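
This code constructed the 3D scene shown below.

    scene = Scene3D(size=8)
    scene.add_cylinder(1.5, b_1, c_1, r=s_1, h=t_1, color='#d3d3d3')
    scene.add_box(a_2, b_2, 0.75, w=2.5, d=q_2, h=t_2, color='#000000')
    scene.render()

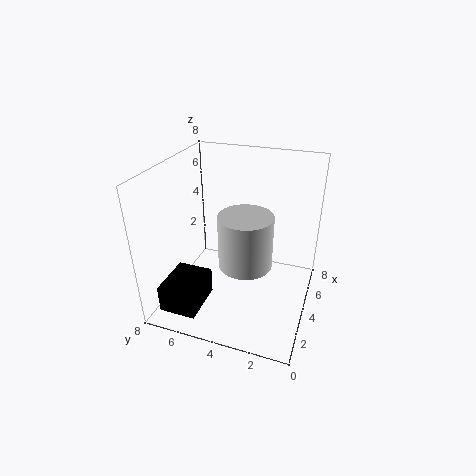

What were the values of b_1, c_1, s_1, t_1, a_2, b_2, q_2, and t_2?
b_1 = 2.75
c_1 = 4.25
s_1 = 1.25
t_1 = 2.5
a_2 = 0.5
b_2 = 5.25
q_2 = 2
t_2 = 1.5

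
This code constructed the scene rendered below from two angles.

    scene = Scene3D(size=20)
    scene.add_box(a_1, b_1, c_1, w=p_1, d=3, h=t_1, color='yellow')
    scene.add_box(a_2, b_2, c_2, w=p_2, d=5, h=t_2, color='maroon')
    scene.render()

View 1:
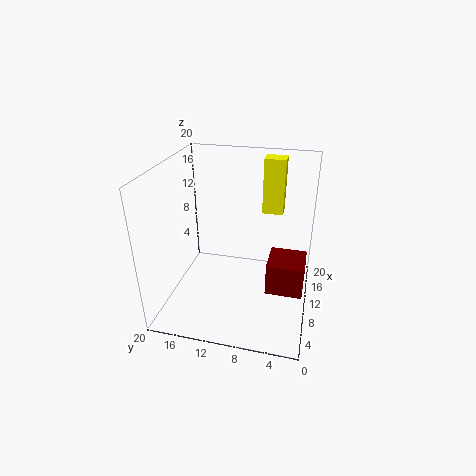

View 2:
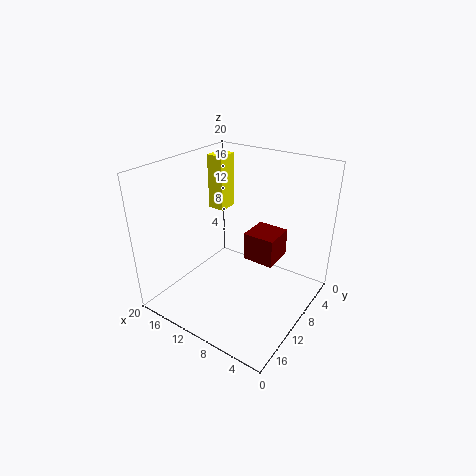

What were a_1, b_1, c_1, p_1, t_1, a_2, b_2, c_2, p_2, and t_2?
a_1 = 14.5; b_1 = 4.5; c_1 = 12; p_1 = 2.5; t_1 = 8; a_2 = 7; b_2 = 0.5; c_2 = 3.5; p_2 = 5; t_2 = 4.5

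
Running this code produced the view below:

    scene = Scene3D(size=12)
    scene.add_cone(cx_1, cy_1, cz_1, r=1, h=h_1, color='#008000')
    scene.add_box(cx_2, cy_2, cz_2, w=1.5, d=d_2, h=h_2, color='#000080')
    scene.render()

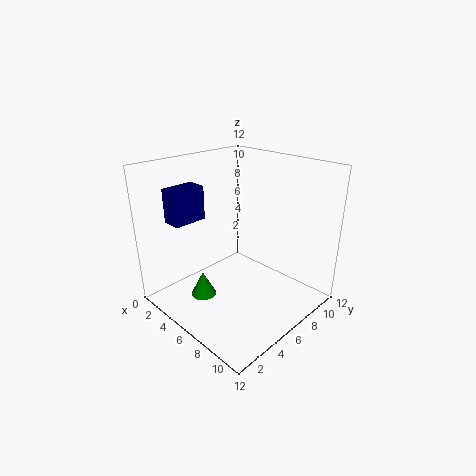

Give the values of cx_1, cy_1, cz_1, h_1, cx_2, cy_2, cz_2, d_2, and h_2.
cx_1 = 5.5
cy_1 = 2.5
cz_1 = 2
h_1 = 2
cx_2 = 4
cy_2 = 0.5
cz_2 = 8.5
d_2 = 2.5
h_2 = 2.5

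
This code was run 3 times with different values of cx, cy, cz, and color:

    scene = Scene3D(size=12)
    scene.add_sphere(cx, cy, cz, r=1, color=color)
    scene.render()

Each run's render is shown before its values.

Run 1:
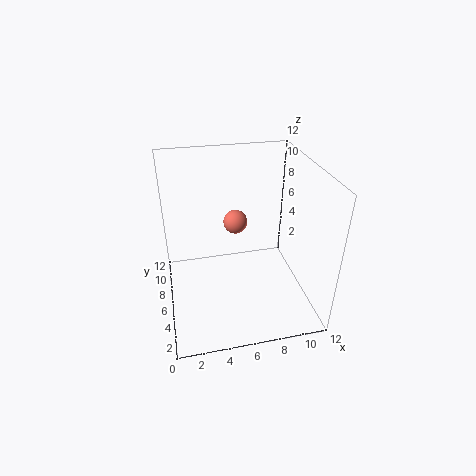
cx = 6; cy = 7; cz = 7; color = 'salmon'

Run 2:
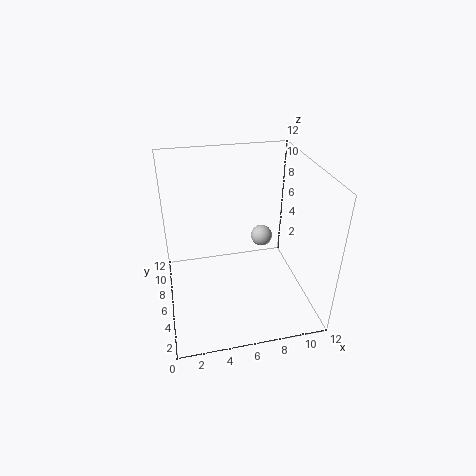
cx = 9; cy = 9; cz = 4; color = 'lightgray'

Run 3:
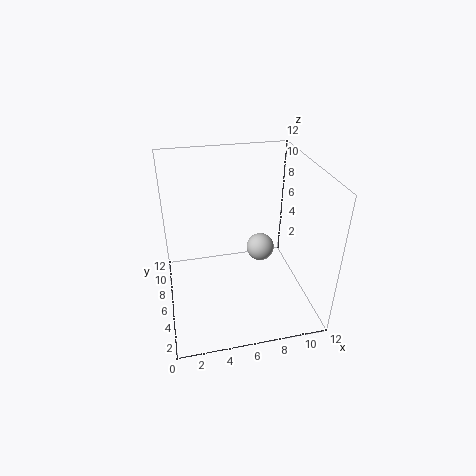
cx = 7; cy = 3; cz = 7; color = 'lightgray'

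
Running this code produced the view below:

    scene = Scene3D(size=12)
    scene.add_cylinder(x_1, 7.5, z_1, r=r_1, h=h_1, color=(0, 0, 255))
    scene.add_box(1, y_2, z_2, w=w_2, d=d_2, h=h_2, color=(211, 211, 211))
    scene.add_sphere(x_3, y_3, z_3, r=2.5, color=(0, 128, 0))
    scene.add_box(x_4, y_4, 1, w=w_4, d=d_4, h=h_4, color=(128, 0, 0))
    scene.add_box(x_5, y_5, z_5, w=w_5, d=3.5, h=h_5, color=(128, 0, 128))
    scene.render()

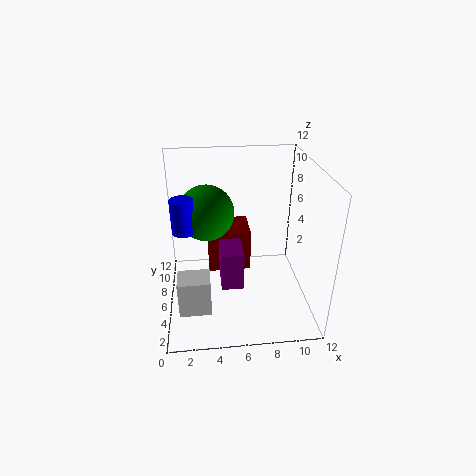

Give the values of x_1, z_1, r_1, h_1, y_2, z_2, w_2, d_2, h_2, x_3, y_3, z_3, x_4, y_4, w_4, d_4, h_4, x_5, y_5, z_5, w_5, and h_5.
x_1 = 1.5
z_1 = 6
r_1 = 1
h_1 = 3
y_2 = 2
z_2 = 1.5
w_2 = 2.5
d_2 = 2
h_2 = 3
x_3 = 3.5
y_3 = 9
z_3 = 7
x_4 = 3.5
y_4 = 8.5
w_4 = 4
d_4 = 3.5
h_4 = 4
x_5 = 4.5
y_5 = 5.5
z_5 = 1
w_5 = 2
h_5 = 3.5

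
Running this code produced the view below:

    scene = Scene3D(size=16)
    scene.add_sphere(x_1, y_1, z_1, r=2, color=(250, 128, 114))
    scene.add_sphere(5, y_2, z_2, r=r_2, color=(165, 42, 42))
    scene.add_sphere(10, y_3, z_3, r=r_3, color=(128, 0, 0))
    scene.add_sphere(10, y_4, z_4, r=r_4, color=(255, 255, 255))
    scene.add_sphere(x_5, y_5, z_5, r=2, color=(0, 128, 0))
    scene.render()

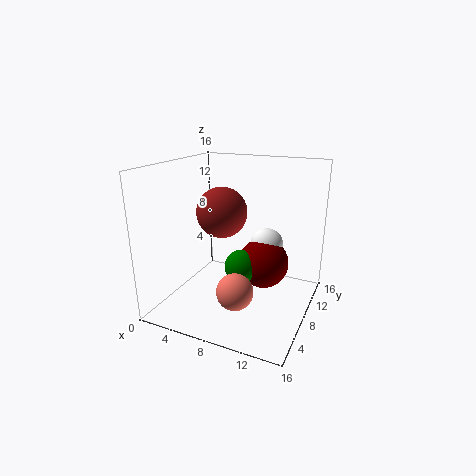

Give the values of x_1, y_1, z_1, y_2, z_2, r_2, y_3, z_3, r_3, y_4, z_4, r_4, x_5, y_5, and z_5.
x_1 = 9; y_1 = 5; z_1 = 3; y_2 = 10; z_2 = 10; r_2 = 3; y_3 = 11; z_3 = 4; r_3 = 3; y_4 = 12; z_4 = 6; r_4 = 2; x_5 = 8; y_5 = 9; z_5 = 4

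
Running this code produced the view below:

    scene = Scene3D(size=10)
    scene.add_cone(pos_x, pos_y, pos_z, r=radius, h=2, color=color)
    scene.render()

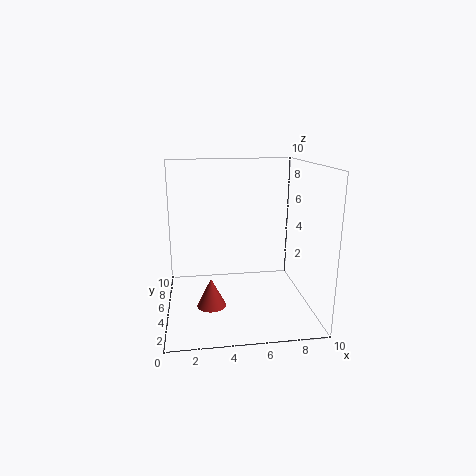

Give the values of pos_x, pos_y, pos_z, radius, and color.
pos_x = 3
pos_y = 4
pos_z = 0.5
radius = 1
color = 'brown'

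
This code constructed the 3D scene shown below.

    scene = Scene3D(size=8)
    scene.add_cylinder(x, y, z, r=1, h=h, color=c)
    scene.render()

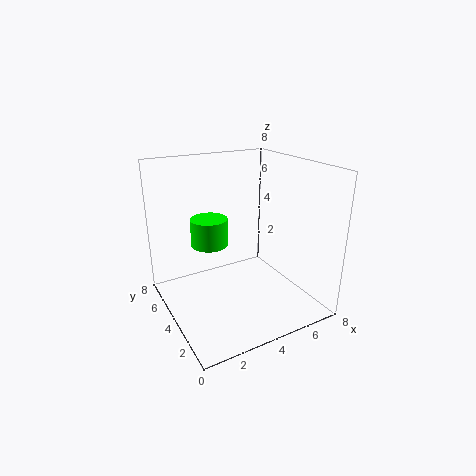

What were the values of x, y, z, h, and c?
x = 2.5; y = 4.5; z = 3.75; h = 1.5; c = 'lime'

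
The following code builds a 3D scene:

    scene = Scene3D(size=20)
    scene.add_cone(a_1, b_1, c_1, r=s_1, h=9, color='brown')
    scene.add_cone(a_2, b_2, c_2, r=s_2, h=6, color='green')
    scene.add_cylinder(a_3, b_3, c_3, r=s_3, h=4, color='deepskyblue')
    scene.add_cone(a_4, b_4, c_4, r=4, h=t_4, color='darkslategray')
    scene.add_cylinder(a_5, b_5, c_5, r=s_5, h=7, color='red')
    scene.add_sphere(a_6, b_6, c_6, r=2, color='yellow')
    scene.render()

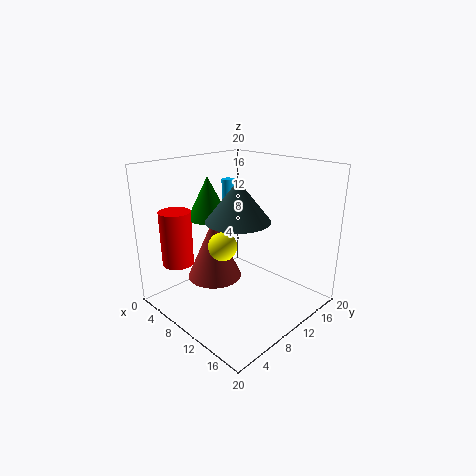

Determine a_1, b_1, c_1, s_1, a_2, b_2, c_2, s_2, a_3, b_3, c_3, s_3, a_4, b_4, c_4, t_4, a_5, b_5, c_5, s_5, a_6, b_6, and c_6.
a_1 = 6; b_1 = 9; c_1 = 3; s_1 = 4; a_2 = 5; b_2 = 9; c_2 = 12; s_2 = 3; a_3 = 5; b_3 = 13; c_3 = 13; s_3 = 1; a_4 = 13; b_4 = 7; c_4 = 14; t_4 = 5; a_5 = 7; b_5 = 2; c_5 = 8; s_5 = 2; a_6 = 9; b_6 = 8; c_6 = 9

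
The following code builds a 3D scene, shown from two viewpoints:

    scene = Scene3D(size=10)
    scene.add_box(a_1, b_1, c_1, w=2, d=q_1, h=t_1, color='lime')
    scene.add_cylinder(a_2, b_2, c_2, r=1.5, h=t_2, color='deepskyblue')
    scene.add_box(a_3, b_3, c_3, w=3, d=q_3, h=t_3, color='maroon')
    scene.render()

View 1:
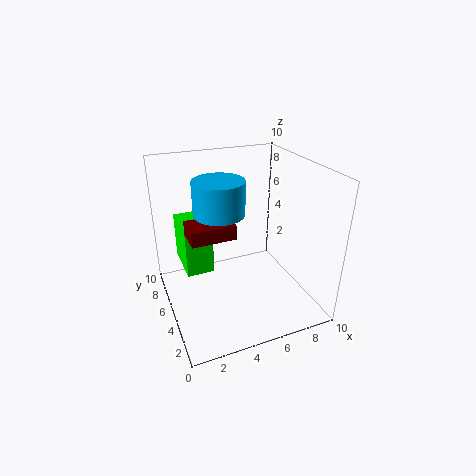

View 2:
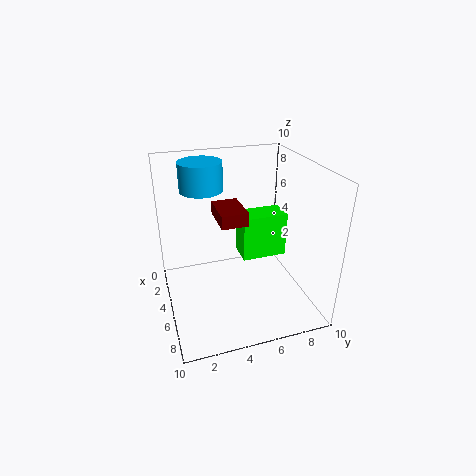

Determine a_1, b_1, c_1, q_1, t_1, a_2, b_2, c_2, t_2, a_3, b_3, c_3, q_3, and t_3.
a_1 = 1.5
b_1 = 6
c_1 = 2
q_1 = 3.5
t_1 = 3.5
a_2 = 3
b_2 = 3
c_2 = 8
t_2 = 2
a_3 = 1.5
b_3 = 4
c_3 = 5.5
q_3 = 2
t_3 = 1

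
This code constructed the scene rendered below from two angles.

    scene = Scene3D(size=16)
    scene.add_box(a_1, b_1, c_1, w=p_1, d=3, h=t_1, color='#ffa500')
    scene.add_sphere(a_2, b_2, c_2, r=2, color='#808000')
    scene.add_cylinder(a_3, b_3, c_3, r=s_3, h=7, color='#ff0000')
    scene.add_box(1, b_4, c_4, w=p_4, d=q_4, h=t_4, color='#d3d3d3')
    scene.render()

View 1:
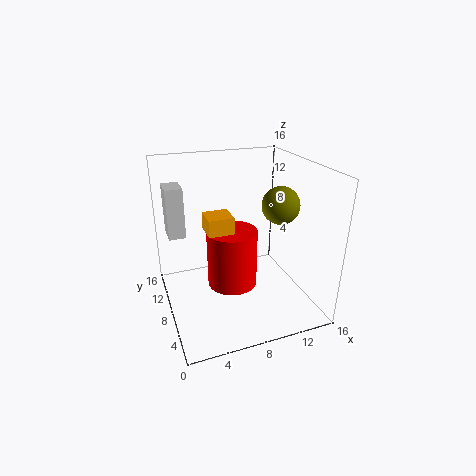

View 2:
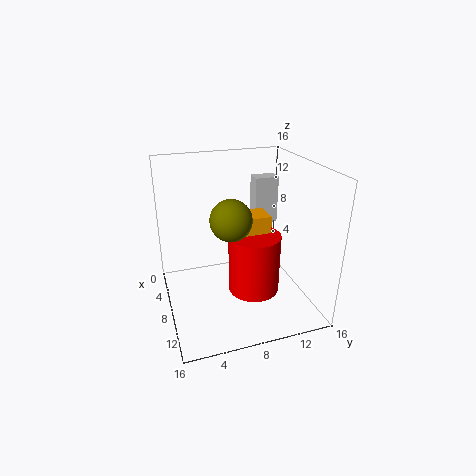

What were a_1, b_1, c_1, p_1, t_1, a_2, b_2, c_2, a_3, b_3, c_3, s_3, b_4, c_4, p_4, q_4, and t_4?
a_1 = 5; b_1 = 9; c_1 = 8; p_1 = 3; t_1 = 2; a_2 = 12; b_2 = 6; c_2 = 12; a_3 = 8; b_3 = 10; c_3 = 1; s_3 = 3; b_4 = 12; c_4 = 7; p_4 = 2; q_4 = 3; t_4 = 6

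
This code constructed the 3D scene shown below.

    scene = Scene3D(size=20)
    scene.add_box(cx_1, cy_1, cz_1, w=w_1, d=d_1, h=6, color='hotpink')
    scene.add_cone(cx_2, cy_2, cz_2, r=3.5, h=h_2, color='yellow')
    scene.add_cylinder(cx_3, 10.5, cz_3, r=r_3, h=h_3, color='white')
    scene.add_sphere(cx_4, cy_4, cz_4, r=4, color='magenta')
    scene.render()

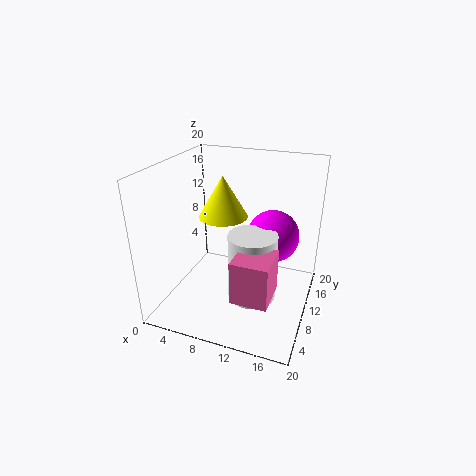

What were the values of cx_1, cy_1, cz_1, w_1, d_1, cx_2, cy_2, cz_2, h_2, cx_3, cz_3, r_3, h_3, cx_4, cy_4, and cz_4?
cx_1 = 11; cy_1 = 4; cz_1 = 3.5; w_1 = 5; d_1 = 5.5; cx_2 = 7; cy_2 = 12; cz_2 = 12; h_2 = 6; cx_3 = 12; cz_3 = 0.5; r_3 = 3.5; h_3 = 10; cx_4 = 13.5; cy_4 = 16; cz_4 = 8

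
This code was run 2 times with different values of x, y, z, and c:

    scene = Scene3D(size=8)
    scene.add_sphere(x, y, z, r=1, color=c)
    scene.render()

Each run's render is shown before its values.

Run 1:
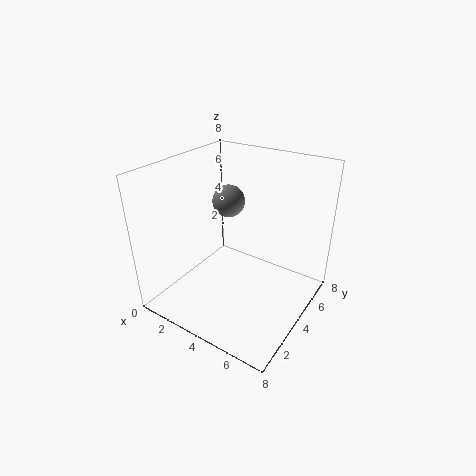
x = 2; y = 6; z = 5; c = 'gray'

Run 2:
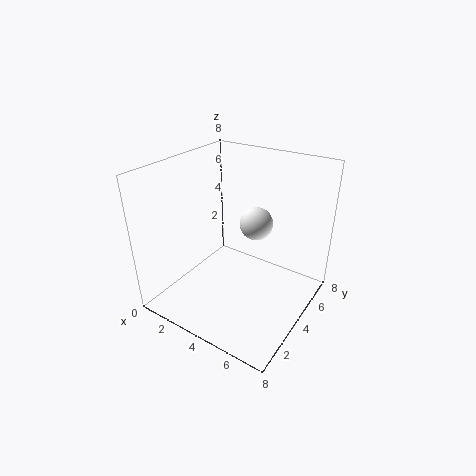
x = 4; y = 6; z = 4; c = 'white'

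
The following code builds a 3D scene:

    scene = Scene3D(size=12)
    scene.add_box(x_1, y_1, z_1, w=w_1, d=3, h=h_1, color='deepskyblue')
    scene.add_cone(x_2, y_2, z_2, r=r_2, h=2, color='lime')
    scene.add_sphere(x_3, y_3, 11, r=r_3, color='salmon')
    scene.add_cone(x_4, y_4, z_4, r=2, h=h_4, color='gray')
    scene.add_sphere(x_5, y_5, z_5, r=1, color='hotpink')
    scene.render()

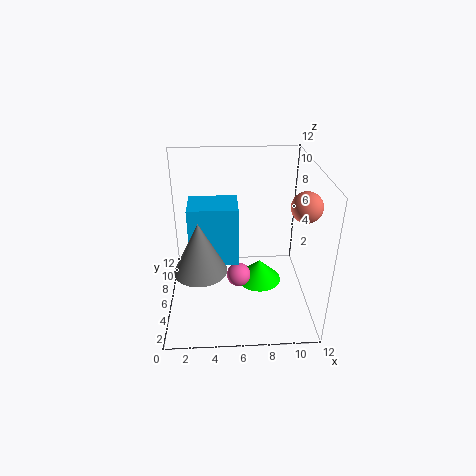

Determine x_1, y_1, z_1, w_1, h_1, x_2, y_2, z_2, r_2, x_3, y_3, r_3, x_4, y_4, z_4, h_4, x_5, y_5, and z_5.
x_1 = 2, y_1 = 5, z_1 = 4, w_1 = 4, h_1 = 5, x_2 = 8, y_2 = 7, z_2 = 1, r_2 = 2, x_3 = 10, y_3 = 1, r_3 = 1, x_4 = 3, y_4 = 3, z_4 = 5, h_4 = 4, x_5 = 6, y_5 = 5, z_5 = 3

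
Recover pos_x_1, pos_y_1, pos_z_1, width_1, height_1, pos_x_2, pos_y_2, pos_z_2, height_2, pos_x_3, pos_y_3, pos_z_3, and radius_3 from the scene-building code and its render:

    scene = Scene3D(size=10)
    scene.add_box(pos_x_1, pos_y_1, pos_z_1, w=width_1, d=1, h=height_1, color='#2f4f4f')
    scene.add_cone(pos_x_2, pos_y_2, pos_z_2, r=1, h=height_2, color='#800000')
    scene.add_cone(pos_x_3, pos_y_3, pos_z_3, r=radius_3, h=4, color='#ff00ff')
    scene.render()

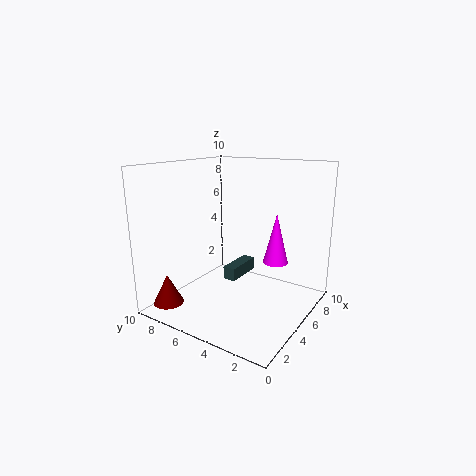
pos_x_1 = 6
pos_y_1 = 6
pos_z_1 = 1
width_1 = 3
height_1 = 1
pos_x_2 = 1
pos_y_2 = 8
pos_z_2 = 1
height_2 = 2
pos_x_3 = 9
pos_y_3 = 4
pos_z_3 = 2
radius_3 = 1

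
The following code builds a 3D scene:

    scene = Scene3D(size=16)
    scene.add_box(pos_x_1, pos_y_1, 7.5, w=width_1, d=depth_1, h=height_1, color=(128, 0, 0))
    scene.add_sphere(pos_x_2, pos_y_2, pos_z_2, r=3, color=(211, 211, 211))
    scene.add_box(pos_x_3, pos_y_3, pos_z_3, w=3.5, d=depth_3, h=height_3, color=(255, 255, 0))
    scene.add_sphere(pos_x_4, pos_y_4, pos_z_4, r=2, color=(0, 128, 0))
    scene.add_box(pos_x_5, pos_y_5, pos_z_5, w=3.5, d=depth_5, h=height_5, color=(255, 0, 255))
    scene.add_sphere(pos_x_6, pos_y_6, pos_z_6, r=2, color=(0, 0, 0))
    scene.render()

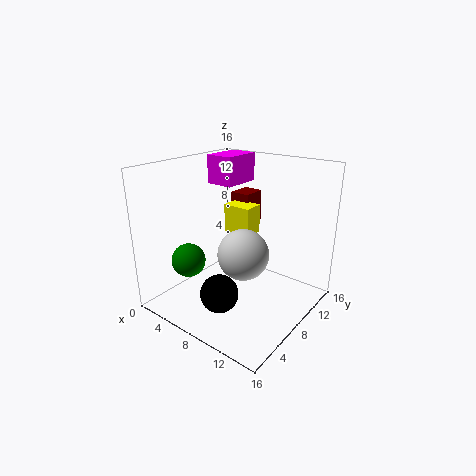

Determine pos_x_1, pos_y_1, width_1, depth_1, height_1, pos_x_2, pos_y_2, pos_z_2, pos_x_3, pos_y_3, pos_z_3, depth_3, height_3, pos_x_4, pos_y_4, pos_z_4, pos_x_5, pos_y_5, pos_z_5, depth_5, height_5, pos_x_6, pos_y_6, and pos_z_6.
pos_x_1 = 3.5; pos_y_1 = 12.5; width_1 = 2.5; depth_1 = 3; height_1 = 4; pos_x_2 = 8; pos_y_2 = 9; pos_z_2 = 5.5; pos_x_3 = 4; pos_y_3 = 10.5; pos_z_3 = 7; depth_3 = 2.5; height_3 = 3.5; pos_x_4 = 2.5; pos_y_4 = 5.5; pos_z_4 = 4.5; pos_x_5 = 1; pos_y_5 = 11; pos_z_5 = 12.5; depth_5 = 5; height_5 = 3.5; pos_x_6 = 9; pos_y_6 = 3.5; pos_z_6 = 3.5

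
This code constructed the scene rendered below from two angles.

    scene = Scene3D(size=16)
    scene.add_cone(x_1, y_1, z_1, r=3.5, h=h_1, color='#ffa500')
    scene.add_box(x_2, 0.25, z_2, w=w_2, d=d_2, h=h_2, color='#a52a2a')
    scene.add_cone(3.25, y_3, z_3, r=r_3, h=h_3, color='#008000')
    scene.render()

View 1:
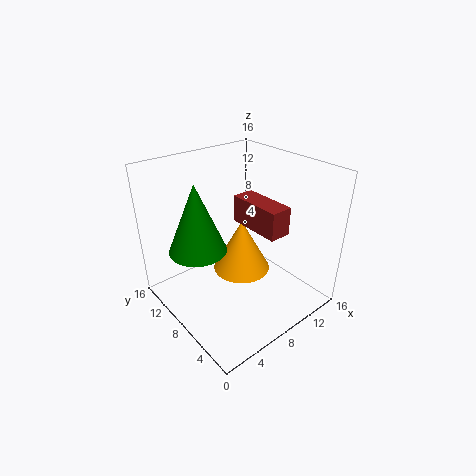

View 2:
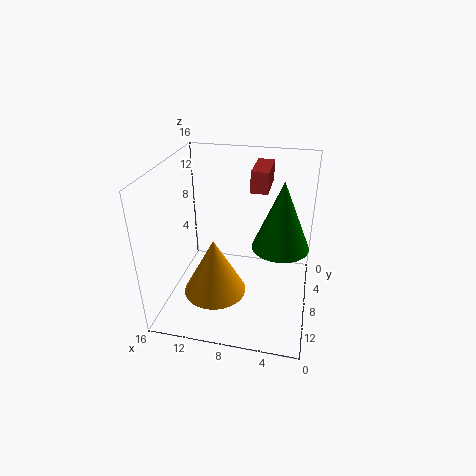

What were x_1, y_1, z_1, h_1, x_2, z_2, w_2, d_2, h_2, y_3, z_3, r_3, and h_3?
x_1 = 10.25; y_1 = 10; z_1 = 2; h_1 = 6.5; x_2 = 5.25; z_2 = 12.25; w_2 = 2; d_2 = 5; h_2 = 2.5; y_3 = 8.75; z_3 = 8; r_3 = 3; h_3 = 7.25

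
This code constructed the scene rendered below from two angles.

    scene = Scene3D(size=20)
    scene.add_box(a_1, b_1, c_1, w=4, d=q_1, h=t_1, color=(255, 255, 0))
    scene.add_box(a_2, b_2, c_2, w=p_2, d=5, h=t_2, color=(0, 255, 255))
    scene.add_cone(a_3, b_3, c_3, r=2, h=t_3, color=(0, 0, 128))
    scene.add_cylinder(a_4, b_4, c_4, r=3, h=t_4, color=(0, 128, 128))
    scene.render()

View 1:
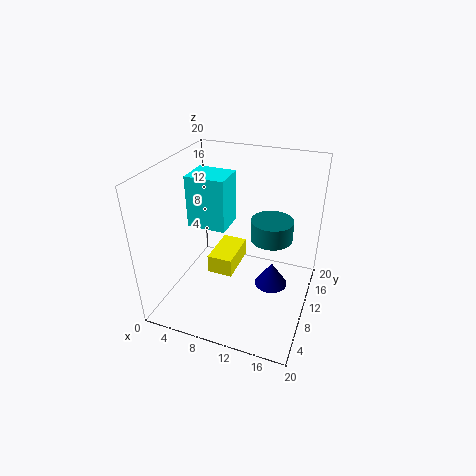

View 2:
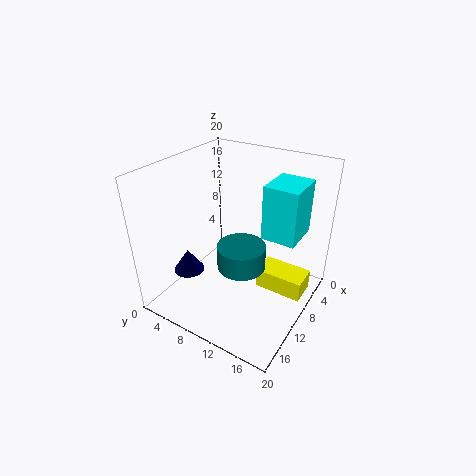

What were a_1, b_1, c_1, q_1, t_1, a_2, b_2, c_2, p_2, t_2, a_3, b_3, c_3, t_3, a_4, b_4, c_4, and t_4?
a_1 = 4, b_1 = 12, c_1 = 1, q_1 = 7, t_1 = 3, a_2 = 1, b_2 = 12, c_2 = 9, p_2 = 6, t_2 = 8, a_3 = 16, b_3 = 6, c_3 = 7, t_3 = 3, a_4 = 14, b_4 = 13, c_4 = 9, t_4 = 3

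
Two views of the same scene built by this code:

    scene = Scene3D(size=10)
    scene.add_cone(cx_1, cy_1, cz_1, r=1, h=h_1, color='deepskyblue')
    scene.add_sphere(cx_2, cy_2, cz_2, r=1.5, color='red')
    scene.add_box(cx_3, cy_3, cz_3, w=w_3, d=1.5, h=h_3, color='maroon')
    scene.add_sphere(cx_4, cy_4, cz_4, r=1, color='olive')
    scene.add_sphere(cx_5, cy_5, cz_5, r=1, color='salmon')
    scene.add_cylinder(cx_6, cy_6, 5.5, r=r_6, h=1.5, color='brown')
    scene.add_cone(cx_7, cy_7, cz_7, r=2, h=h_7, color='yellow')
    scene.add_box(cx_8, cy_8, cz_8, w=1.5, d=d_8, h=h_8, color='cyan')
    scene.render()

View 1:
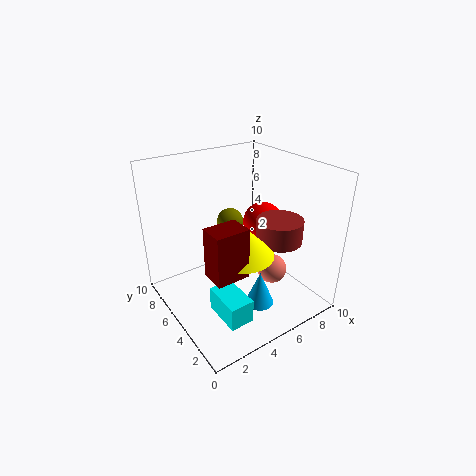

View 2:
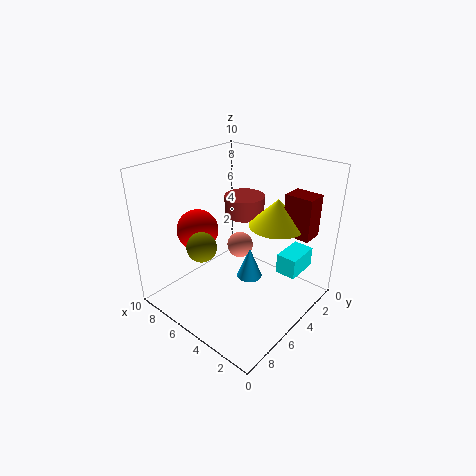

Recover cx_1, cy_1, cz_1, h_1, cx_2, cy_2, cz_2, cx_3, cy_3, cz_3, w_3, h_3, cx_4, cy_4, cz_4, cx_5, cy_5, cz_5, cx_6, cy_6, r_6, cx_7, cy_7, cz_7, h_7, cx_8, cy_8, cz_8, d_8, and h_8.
cx_1 = 5.5
cy_1 = 3
cz_1 = 0.5
h_1 = 2.5
cx_2 = 8
cy_2 = 6
cz_2 = 5
cx_3 = 1
cy_3 = 1
cz_3 = 5
w_3 = 2
h_3 = 3
cx_4 = 6
cy_4 = 7.5
cz_4 = 5
cx_5 = 6.5
cy_5 = 3
cz_5 = 3
cx_6 = 6.5
cy_6 = 2.5
r_6 = 1.5
cx_7 = 3.5
cy_7 = 2.5
cz_7 = 5.5
h_7 = 2
cx_8 = 1.5
cy_8 = 0.5
cz_8 = 2
d_8 = 2.5
h_8 = 1.5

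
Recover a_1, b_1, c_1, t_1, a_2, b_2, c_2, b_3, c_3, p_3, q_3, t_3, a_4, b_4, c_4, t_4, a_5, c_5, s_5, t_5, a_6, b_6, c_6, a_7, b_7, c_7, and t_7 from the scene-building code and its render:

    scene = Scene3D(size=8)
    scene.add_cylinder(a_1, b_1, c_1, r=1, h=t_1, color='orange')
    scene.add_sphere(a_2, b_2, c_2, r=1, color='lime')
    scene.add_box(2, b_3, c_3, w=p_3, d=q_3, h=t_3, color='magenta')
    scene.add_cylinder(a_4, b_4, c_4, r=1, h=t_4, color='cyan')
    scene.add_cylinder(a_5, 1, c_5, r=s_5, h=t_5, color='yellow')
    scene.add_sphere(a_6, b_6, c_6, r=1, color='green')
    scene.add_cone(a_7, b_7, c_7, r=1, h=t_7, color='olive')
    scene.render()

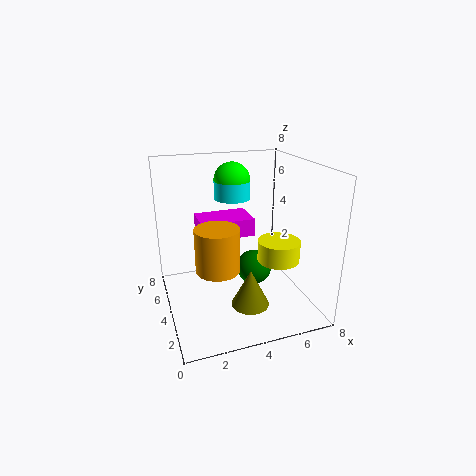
a_1 = 2
b_1 = 1
c_1 = 4
t_1 = 2
a_2 = 4
b_2 = 5
c_2 = 7
b_3 = 4
c_3 = 4
p_3 = 3
q_3 = 2
t_3 = 1
a_4 = 4
b_4 = 5
c_4 = 6
t_4 = 1
a_5 = 5
c_5 = 4
s_5 = 1
t_5 = 1
a_6 = 5
b_6 = 4
c_6 = 2
a_7 = 4
b_7 = 2
c_7 = 1
t_7 = 2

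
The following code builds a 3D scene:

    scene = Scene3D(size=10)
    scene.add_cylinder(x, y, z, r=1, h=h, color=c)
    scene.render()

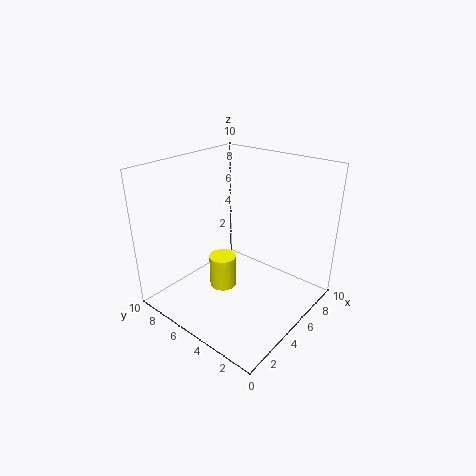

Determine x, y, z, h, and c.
x = 5, y = 6.5, z = 0.5, h = 2.5, c = 'yellow'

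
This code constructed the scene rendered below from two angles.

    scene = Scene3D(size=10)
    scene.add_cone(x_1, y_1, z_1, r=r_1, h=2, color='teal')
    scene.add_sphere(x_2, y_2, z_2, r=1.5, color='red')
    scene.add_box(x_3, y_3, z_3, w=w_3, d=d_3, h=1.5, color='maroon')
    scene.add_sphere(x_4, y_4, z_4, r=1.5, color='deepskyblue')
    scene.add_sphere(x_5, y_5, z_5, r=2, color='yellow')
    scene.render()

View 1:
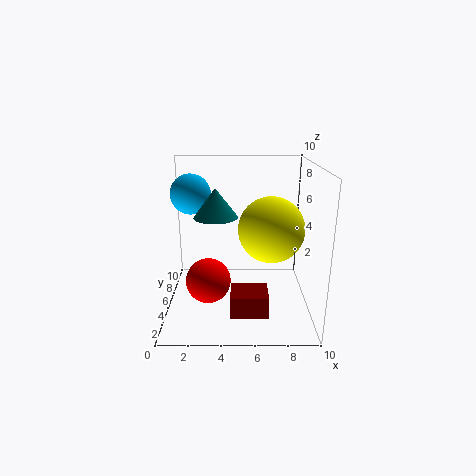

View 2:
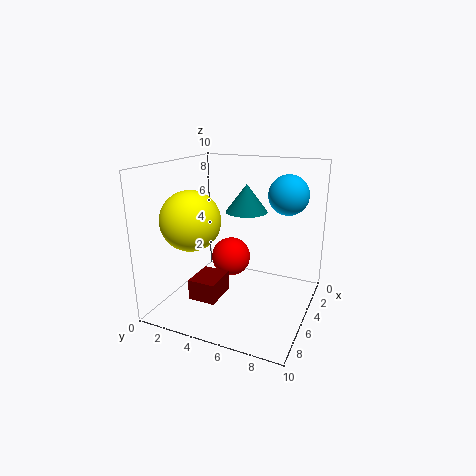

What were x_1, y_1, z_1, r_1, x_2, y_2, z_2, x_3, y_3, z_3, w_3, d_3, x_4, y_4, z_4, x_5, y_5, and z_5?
x_1 = 3.5
y_1 = 5
z_1 = 6.5
r_1 = 1.5
x_2 = 3
y_2 = 3.5
z_2 = 2.5
x_3 = 4.5
y_3 = 2
z_3 = 0.5
w_3 = 2.5
d_3 = 2
x_4 = 1.5
y_4 = 7.5
z_4 = 7.5
x_5 = 7
y_5 = 2.5
z_5 = 6.5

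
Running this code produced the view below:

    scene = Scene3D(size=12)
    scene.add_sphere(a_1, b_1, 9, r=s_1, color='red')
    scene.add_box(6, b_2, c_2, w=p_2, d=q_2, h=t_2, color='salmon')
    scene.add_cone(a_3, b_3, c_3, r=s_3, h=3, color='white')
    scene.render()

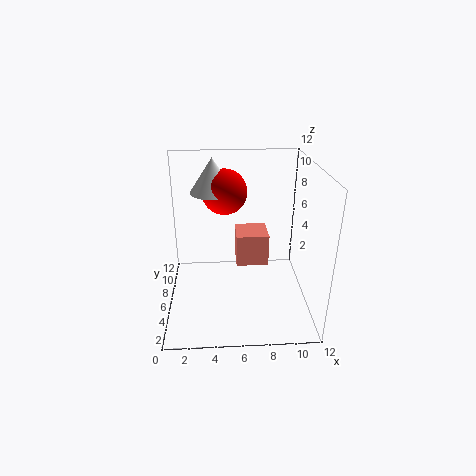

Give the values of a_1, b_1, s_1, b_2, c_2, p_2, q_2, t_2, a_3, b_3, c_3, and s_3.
a_1 = 5, b_1 = 9, s_1 = 2, b_2 = 8, c_2 = 2, p_2 = 3, q_2 = 3, t_2 = 3, a_3 = 4, b_3 = 9, c_3 = 9, s_3 = 2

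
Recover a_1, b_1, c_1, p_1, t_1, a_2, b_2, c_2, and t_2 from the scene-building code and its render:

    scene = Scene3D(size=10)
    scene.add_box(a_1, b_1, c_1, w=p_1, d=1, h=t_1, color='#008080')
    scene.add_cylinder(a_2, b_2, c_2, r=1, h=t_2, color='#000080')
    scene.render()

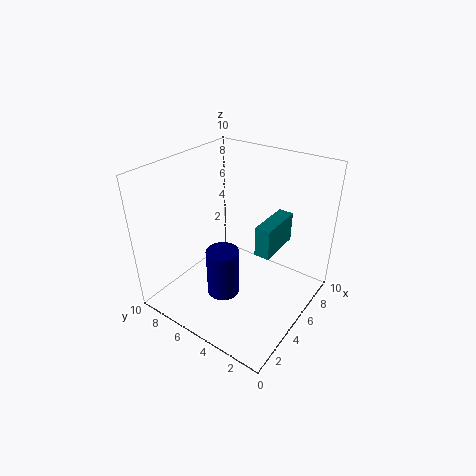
a_1 = 4, b_1 = 2, c_1 = 5, p_1 = 3, t_1 = 2, a_2 = 2, b_2 = 4, c_2 = 3, t_2 = 3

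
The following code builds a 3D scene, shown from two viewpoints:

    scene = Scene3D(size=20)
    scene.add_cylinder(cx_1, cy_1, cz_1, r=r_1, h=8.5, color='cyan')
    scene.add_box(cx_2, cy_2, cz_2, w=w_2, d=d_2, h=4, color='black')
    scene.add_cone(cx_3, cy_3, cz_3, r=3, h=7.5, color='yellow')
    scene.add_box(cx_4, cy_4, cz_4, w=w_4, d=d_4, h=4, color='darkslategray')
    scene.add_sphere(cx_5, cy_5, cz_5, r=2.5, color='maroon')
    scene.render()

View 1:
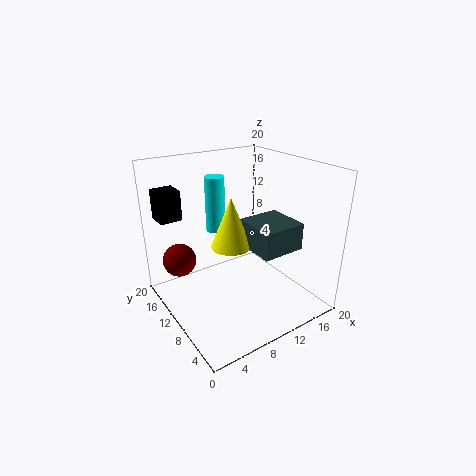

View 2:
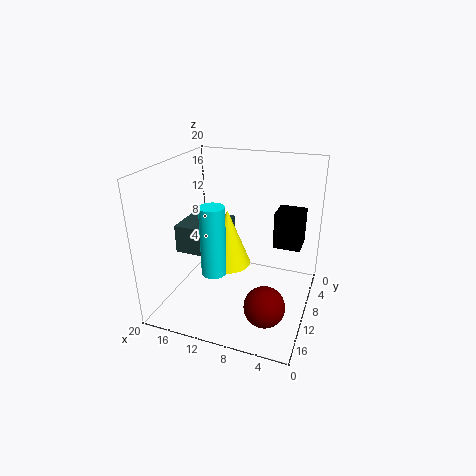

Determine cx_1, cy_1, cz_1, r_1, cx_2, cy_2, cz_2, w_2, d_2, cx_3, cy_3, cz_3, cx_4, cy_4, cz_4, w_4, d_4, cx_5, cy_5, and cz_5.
cx_1 = 10.5
cy_1 = 17
cz_1 = 8.5
r_1 = 1.5
cx_2 = 0.5
cy_2 = 13.5
cz_2 = 13
w_2 = 3
d_2 = 3
cx_3 = 10.5
cy_3 = 12.5
cz_3 = 7.5
cx_4 = 12
cy_4 = 6
cz_4 = 7.5
w_4 = 6.5
d_4 = 6.5
cx_5 = 4
cy_5 = 17
cz_5 = 5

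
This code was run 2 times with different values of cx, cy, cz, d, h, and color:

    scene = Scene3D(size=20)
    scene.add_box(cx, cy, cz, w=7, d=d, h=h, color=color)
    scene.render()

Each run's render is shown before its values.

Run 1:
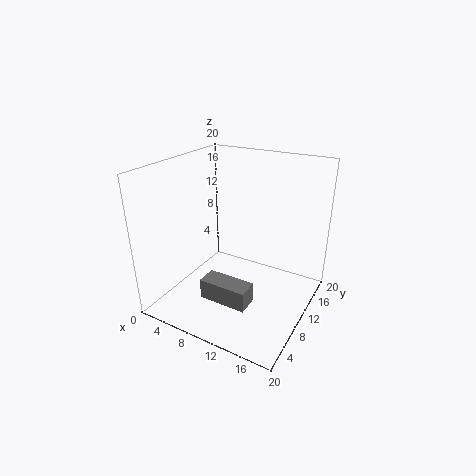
cx = 6, cy = 6, cz = 1, d = 3, h = 3, color = 'gray'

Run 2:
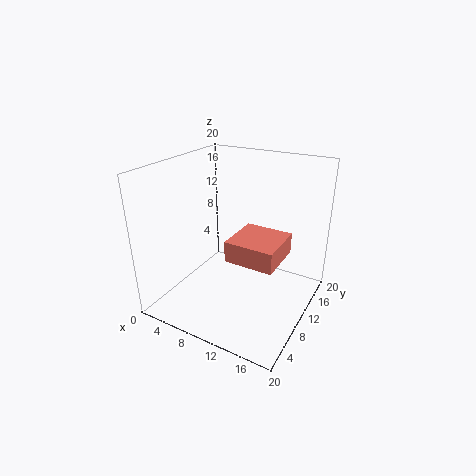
cx = 9, cy = 8, cz = 7, d = 7, h = 3, color = 'salmon'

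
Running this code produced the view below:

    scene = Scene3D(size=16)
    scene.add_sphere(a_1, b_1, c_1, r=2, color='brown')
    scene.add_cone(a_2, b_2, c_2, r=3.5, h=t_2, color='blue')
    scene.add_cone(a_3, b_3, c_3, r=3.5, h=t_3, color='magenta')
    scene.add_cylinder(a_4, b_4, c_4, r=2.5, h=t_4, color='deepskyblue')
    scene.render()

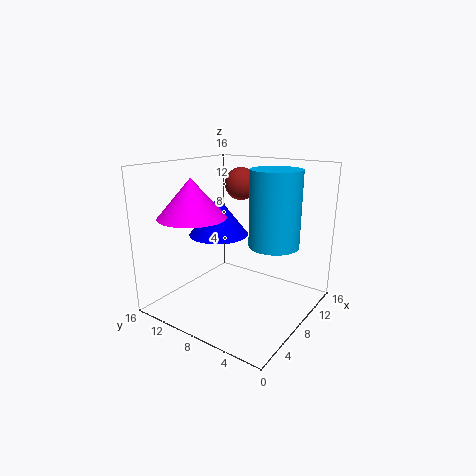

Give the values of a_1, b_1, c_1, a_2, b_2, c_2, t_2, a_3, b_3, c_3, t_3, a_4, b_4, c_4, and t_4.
a_1 = 13, b_1 = 11, c_1 = 13, a_2 = 9, b_2 = 11.5, c_2 = 7.5, t_2 = 4.5, a_3 = 3.5, b_3 = 10.5, c_3 = 11, t_3 = 4, a_4 = 7, b_4 = 3, c_4 = 8.5, t_4 = 7.5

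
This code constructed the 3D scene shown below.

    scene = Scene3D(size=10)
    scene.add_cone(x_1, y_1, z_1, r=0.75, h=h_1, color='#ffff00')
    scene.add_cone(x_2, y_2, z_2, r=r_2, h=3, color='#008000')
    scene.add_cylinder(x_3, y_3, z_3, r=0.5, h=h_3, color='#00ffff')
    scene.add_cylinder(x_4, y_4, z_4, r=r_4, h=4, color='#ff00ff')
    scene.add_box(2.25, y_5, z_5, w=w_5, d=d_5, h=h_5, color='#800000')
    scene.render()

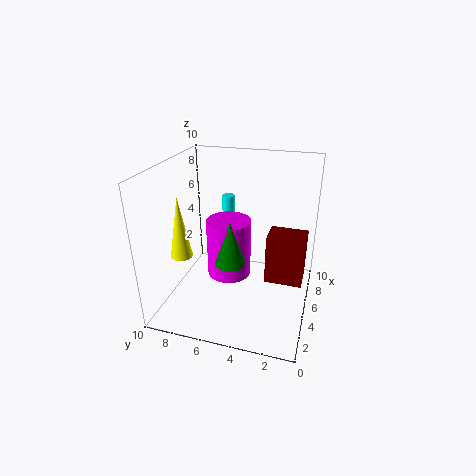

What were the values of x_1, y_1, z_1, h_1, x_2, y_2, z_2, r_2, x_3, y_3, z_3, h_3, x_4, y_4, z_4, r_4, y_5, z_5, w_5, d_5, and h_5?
x_1 = 3.25, y_1 = 8.5, z_1 = 4, h_1 = 4.25, x_2 = 3.25, y_2 = 5, z_2 = 4, r_2 = 1, x_3 = 9, y_3 = 7, z_3 = 2.75, h_3 = 3.75, x_4 = 4.5, y_4 = 5.5, z_4 = 2.5, r_4 = 1.5, y_5 = 0.25, z_5 = 3.75, w_5 = 1.75, d_5 = 2.25, h_5 = 3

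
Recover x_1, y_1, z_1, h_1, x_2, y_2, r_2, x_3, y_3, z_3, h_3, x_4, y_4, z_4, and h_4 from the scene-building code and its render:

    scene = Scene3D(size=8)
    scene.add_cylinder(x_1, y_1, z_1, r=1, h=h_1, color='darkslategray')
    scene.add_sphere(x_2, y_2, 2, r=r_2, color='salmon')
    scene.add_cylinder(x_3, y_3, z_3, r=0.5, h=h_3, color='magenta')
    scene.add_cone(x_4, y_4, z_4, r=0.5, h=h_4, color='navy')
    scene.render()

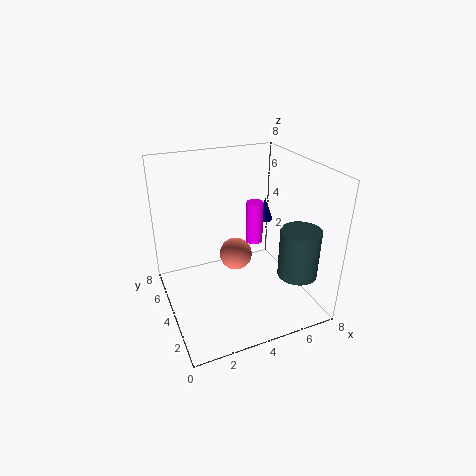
x_1 = 6, y_1 = 1, z_1 = 3, h_1 = 2.5, x_2 = 4.5, y_2 = 5.5, r_2 = 1, x_3 = 5.5, y_3 = 5, z_3 = 3, h_3 = 2.5, x_4 = 7, y_4 = 6.5, z_4 = 3.5, h_4 = 1.5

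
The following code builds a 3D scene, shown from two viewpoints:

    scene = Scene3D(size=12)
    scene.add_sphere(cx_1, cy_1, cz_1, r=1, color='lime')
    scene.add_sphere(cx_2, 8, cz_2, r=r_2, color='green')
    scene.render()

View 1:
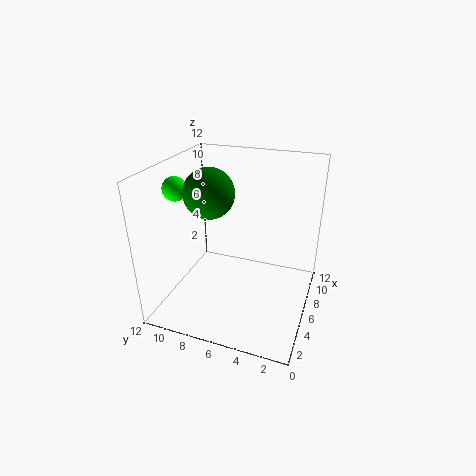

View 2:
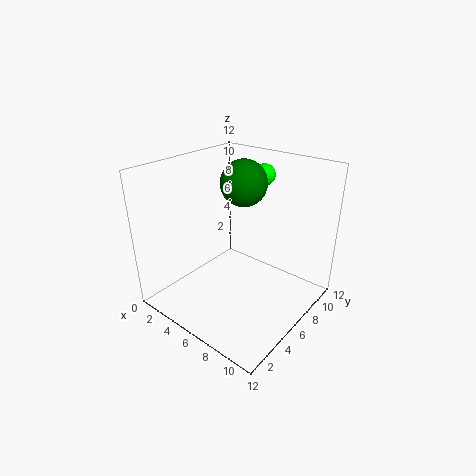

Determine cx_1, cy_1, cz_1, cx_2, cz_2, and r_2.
cx_1 = 5
cy_1 = 11
cz_1 = 10
cx_2 = 5
cz_2 = 10
r_2 = 2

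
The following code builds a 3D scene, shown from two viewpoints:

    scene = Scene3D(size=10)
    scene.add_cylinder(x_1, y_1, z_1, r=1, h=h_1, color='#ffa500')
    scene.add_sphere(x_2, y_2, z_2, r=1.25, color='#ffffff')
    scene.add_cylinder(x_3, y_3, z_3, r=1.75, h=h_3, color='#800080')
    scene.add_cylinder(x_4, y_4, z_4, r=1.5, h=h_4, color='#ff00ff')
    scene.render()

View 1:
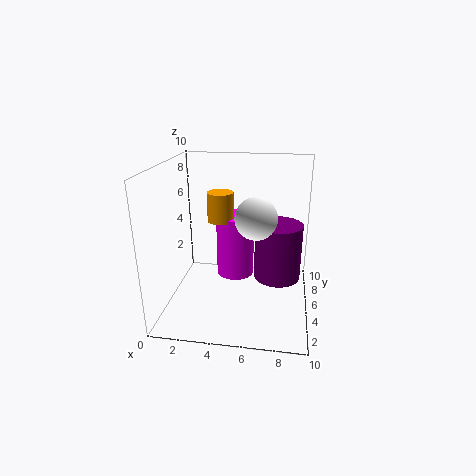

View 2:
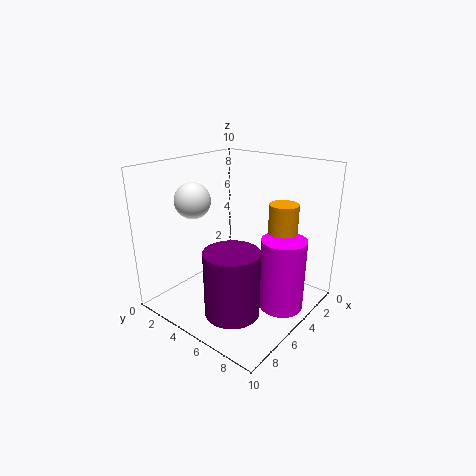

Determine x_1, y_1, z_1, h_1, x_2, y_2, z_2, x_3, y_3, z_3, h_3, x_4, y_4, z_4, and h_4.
x_1 = 3.25
y_1 = 7.5
z_1 = 5.25
h_1 = 2.25
x_2 = 6.5
y_2 = 2.25
z_2 = 7.5
x_3 = 7.75
y_3 = 6.75
z_3 = 1.25
h_3 = 4.25
x_4 = 4.25
y_4 = 8.25
z_4 = 0.5
h_4 = 5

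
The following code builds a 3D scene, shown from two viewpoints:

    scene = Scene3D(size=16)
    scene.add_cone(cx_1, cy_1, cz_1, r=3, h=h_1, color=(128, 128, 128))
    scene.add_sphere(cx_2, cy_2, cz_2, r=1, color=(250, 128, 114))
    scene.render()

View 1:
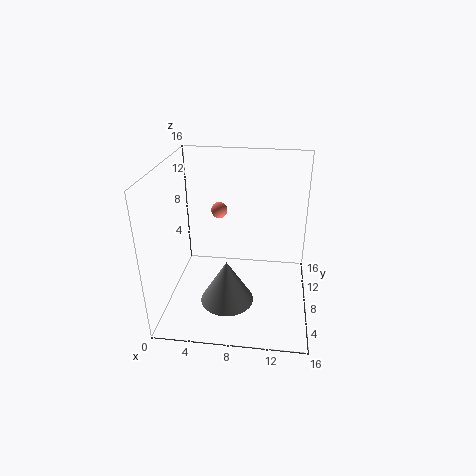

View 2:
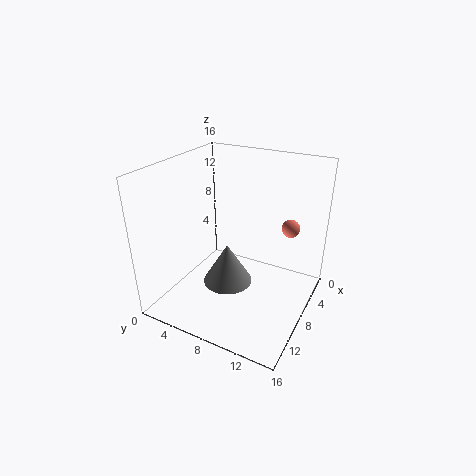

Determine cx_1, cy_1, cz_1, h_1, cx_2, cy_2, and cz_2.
cx_1 = 7; cy_1 = 6; cz_1 = 1; h_1 = 5; cx_2 = 5; cy_2 = 13; cz_2 = 9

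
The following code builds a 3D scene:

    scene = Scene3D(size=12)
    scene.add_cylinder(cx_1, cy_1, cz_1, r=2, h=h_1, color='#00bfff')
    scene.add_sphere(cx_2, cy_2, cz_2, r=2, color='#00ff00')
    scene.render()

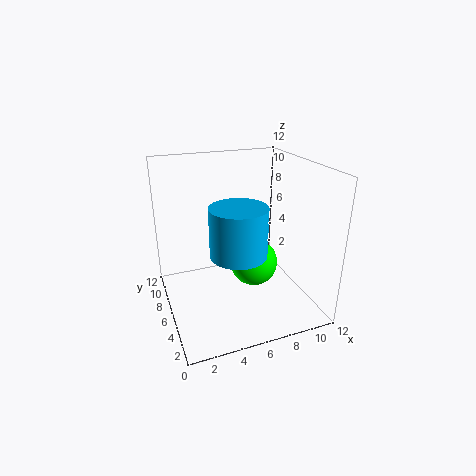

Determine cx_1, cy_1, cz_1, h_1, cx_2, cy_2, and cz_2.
cx_1 = 4.5
cy_1 = 2
cz_1 = 6.75
h_1 = 3.5
cx_2 = 7.25
cy_2 = 5.5
cz_2 = 3.75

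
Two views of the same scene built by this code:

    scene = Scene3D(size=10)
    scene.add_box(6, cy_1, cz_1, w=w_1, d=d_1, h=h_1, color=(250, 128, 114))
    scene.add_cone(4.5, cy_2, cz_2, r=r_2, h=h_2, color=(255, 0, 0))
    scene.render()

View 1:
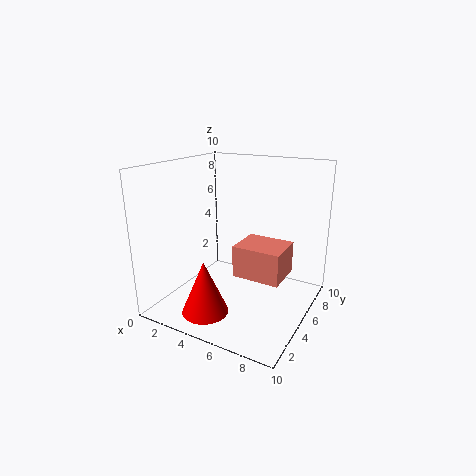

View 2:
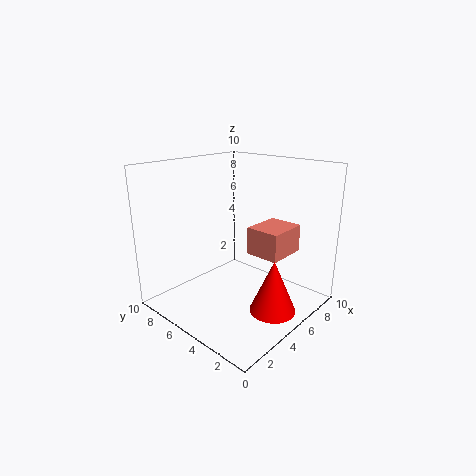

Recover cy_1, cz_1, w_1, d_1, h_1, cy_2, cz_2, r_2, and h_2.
cy_1 = 2.5; cz_1 = 3.5; w_1 = 3; d_1 = 2.5; h_1 = 2; cy_2 = 1.5; cz_2 = 1; r_2 = 1.5; h_2 = 3.5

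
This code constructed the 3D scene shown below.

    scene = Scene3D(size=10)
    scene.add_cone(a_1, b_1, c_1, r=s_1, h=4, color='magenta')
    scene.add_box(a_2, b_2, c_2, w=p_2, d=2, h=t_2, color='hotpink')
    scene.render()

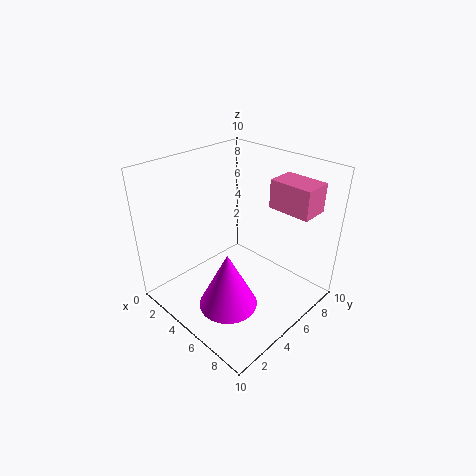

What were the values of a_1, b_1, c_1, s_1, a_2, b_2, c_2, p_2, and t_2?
a_1 = 6, b_1 = 3, c_1 = 1, s_1 = 2, a_2 = 6, b_2 = 7, c_2 = 7, p_2 = 3, t_2 = 2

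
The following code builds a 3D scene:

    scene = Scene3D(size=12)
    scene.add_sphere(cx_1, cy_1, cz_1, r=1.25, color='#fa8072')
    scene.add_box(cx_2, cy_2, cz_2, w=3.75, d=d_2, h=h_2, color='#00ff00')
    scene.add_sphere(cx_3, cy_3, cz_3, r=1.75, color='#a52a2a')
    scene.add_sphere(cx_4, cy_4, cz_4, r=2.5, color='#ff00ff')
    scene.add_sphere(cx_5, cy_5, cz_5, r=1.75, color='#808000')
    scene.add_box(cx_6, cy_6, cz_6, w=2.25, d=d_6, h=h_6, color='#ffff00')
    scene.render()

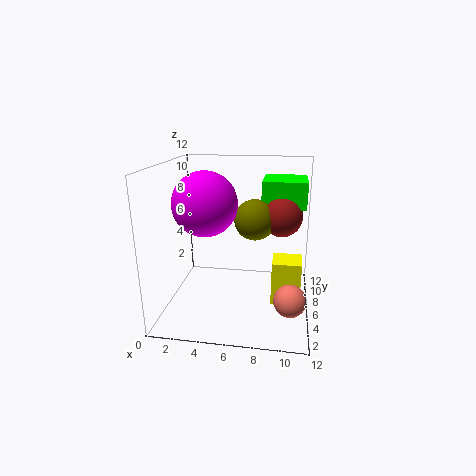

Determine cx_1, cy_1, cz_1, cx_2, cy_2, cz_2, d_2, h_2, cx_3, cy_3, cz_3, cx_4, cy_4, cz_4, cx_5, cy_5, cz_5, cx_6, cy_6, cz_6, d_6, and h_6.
cx_1 = 10.5, cy_1 = 3, cz_1 = 2.25, cx_2 = 7.75, cy_2 = 7.25, cz_2 = 8.25, d_2 = 4, h_2 = 2.25, cx_3 = 9.5, cy_3 = 7.75, cz_3 = 7.5, cx_4 = 3.75, cy_4 = 4.25, cz_4 = 9.25, cx_5 = 7.25, cy_5 = 7.25, cz_5 = 7.25, cx_6 = 9, cy_6 = 3.5, cz_6 = 1.5, d_6 = 2.25, h_6 = 3.5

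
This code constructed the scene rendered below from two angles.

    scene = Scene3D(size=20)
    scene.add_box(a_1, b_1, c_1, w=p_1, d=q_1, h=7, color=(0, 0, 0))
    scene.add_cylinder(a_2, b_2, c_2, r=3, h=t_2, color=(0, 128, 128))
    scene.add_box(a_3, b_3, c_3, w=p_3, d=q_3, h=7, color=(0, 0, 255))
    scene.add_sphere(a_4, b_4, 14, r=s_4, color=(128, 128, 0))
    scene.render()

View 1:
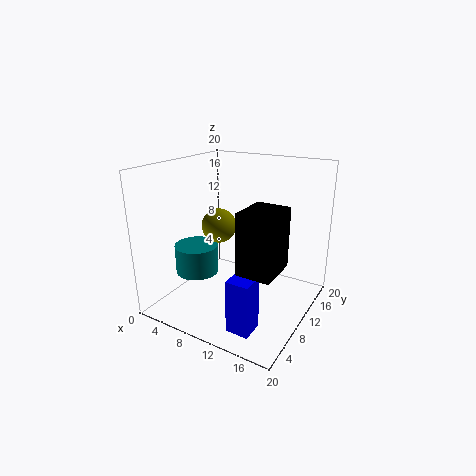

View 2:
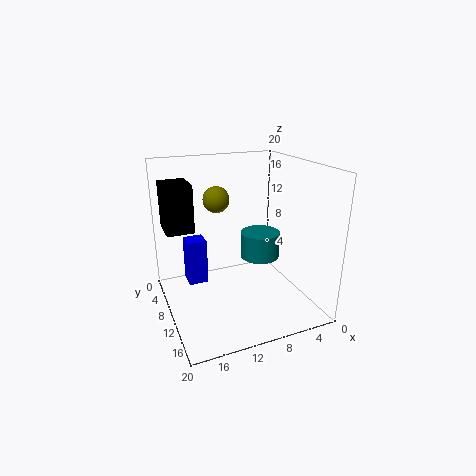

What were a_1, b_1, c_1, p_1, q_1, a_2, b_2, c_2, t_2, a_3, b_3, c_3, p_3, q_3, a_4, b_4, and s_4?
a_1 = 15, b_1 = 1, c_1 = 10, p_1 = 4, q_1 = 5, a_2 = 5, b_2 = 7, c_2 = 5, t_2 = 4, a_3 = 13, b_3 = 2, c_3 = 1, p_3 = 3, q_3 = 3, a_4 = 11, b_4 = 4, s_4 = 2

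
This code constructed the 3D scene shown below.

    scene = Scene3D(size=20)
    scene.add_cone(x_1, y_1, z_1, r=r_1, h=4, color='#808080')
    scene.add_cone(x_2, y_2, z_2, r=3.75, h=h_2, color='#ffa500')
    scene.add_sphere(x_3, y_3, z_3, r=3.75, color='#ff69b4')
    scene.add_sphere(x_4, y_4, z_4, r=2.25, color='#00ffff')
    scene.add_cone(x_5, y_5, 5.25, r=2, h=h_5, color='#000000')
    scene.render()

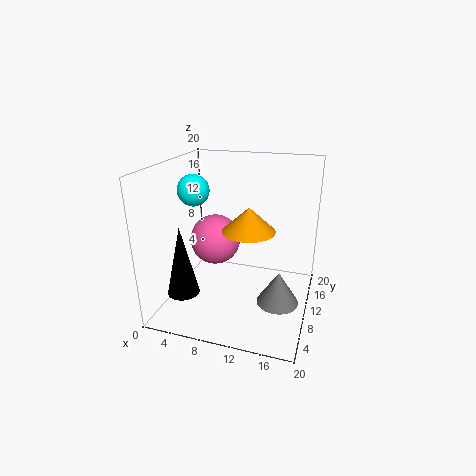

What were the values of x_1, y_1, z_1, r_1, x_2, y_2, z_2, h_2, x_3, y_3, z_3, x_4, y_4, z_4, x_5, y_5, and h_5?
x_1 = 17; y_1 = 3.75; z_1 = 5.25; r_1 = 2.5; x_2 = 11.25; y_2 = 11; z_2 = 10.75; h_2 = 3.5; x_3 = 5.5; y_3 = 12.75; z_3 = 8; x_4 = 3.25; y_4 = 10.75; z_4 = 16; x_5 = 5.25; y_5 = 2.25; h_5 = 8.75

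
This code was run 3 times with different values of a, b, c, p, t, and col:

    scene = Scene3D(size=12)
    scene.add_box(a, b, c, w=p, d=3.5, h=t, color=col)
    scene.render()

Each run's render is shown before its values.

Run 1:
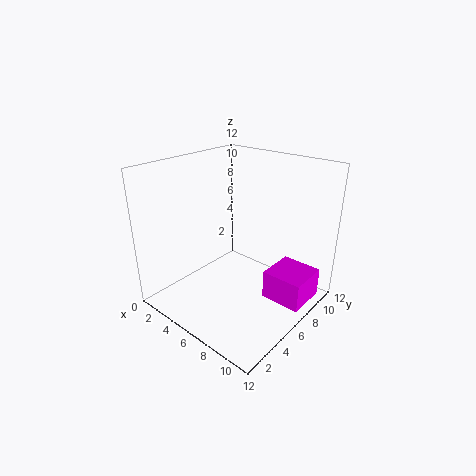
a = 8; b = 7; c = 0.5; p = 3.5; t = 2.5; col = 'magenta'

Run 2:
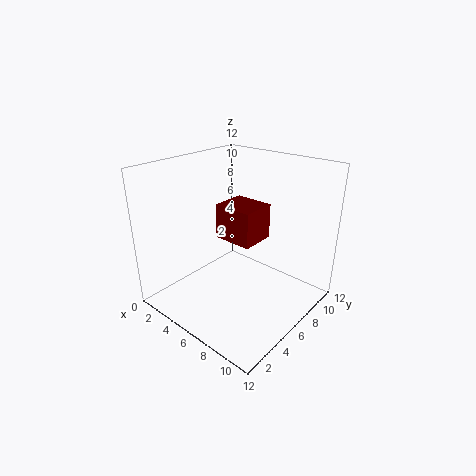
a = 1; b = 8.5; c = 3.5; p = 4; t = 3.5; col = 'maroon'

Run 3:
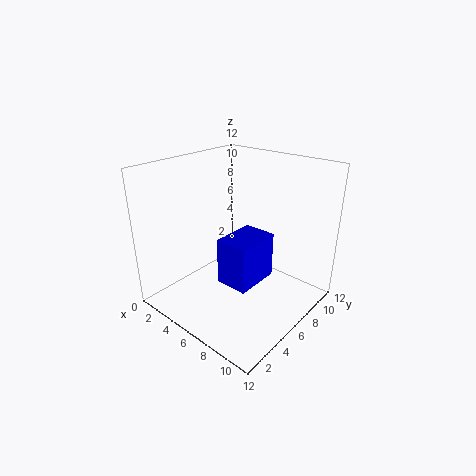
a = 7; b = 2.5; c = 4; p = 2.5; t = 3.5; col = 'blue'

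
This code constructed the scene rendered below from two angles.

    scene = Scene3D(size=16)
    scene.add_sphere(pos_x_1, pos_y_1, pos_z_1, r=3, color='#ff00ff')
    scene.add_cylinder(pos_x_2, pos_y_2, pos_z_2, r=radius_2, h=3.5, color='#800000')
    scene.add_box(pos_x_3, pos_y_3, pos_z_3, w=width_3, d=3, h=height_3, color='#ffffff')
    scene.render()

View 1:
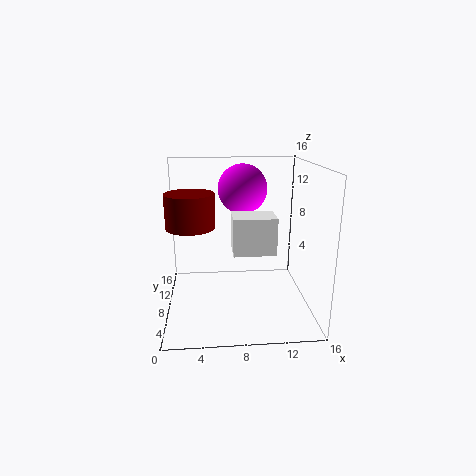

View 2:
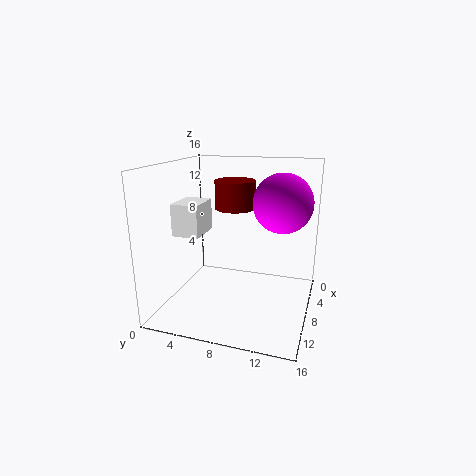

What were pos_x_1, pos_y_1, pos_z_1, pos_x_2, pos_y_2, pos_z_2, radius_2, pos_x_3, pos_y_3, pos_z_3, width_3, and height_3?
pos_x_1 = 9, pos_y_1 = 13, pos_z_1 = 12.5, pos_x_2 = 3, pos_y_2 = 6, pos_z_2 = 10, radius_2 = 2.5, pos_x_3 = 7, pos_y_3 = 1.5, pos_z_3 = 8.5, width_3 = 4, height_3 = 3.5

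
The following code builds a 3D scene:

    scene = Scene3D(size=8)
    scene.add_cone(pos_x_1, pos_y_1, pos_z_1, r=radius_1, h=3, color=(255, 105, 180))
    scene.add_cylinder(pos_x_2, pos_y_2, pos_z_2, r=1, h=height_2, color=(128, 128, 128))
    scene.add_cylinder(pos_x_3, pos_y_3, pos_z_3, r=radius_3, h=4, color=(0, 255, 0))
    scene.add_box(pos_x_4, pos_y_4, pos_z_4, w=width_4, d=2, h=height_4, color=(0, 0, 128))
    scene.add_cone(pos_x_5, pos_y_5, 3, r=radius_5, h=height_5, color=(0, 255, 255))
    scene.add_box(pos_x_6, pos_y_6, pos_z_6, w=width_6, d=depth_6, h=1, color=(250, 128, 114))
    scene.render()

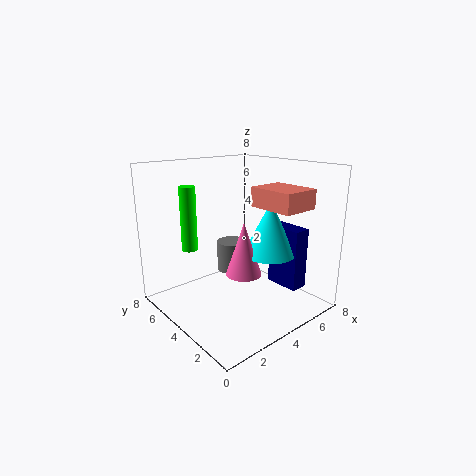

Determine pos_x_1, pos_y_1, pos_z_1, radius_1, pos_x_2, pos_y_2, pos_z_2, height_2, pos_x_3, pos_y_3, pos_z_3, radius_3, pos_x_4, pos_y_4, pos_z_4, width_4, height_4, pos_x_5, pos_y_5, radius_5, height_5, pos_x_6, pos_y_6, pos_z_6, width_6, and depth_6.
pos_x_1 = 4; pos_y_1 = 3.5; pos_z_1 = 2; radius_1 = 1; pos_x_2 = 6; pos_y_2 = 7; pos_z_2 = 0.5; height_2 = 2; pos_x_3 = 3; pos_y_3 = 7.5; pos_z_3 = 2.5; radius_3 = 0.5; pos_x_4 = 6; pos_y_4 = 1.5; pos_z_4 = 1; width_4 = 1; height_4 = 3.5; pos_x_5 = 5.5; pos_y_5 = 3; radius_5 = 1.5; height_5 = 3; pos_x_6 = 4; pos_y_6 = 0.5; pos_z_6 = 6; width_6 = 2; depth_6 = 2.5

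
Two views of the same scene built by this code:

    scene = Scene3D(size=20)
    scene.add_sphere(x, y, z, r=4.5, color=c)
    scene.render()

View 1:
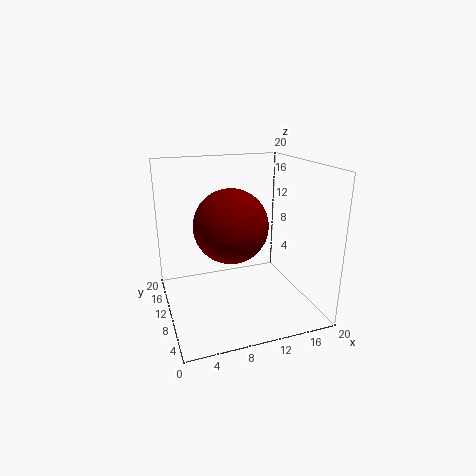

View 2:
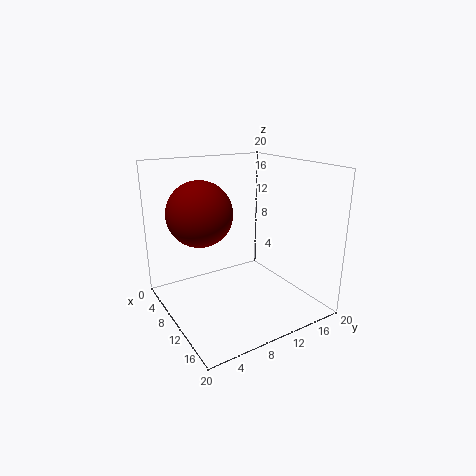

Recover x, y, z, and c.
x = 7.5, y = 5.5, z = 13.5, c = 'maroon'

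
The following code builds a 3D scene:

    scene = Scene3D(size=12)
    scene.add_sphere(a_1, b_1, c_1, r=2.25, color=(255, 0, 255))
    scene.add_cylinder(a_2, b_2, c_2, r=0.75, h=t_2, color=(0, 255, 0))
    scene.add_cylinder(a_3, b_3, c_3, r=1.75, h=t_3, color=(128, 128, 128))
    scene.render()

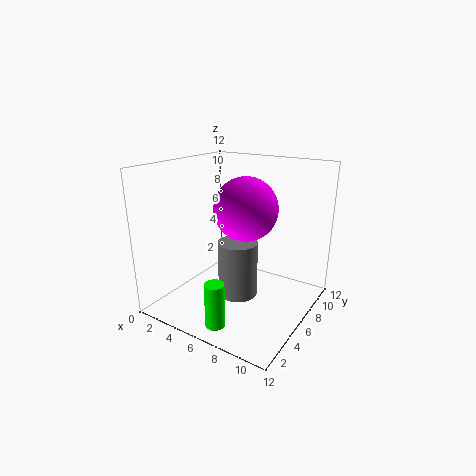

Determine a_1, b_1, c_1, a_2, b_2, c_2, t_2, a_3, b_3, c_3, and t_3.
a_1 = 8.25, b_1 = 3.5, c_1 = 9.5, a_2 = 7, b_2 = 1.25, c_2 = 0.75, t_2 = 3.5, a_3 = 5.5, b_3 = 6.75, c_3 = 0.25, t_3 = 5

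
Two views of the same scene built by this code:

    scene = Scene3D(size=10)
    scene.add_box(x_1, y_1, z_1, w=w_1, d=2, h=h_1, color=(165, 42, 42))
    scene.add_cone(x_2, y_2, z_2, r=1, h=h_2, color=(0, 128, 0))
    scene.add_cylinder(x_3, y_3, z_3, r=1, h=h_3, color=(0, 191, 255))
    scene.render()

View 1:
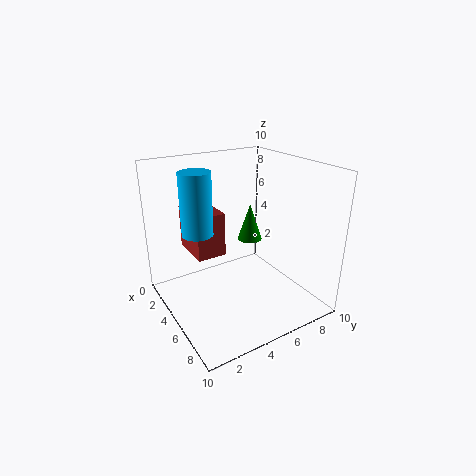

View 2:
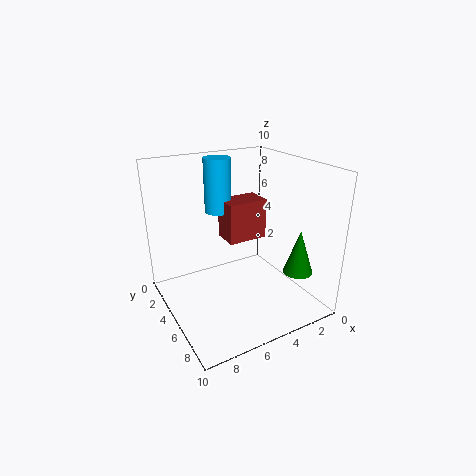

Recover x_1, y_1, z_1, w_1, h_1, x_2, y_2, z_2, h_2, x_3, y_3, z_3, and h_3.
x_1 = 2
y_1 = 2
z_1 = 4
w_1 = 3
h_1 = 3
x_2 = 2
y_2 = 8
z_2 = 3
h_2 = 3
x_3 = 5
y_3 = 2
z_3 = 6
h_3 = 4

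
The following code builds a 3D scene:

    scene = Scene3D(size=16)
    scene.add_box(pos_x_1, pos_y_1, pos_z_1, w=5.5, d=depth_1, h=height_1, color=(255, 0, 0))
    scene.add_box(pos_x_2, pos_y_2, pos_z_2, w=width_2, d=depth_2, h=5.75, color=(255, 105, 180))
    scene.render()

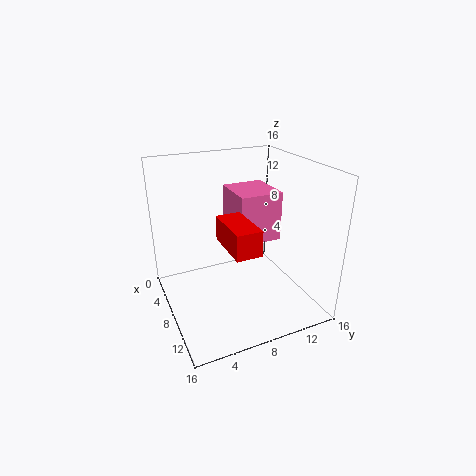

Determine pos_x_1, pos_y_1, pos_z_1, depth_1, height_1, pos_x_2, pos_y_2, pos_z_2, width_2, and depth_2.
pos_x_1 = 7.25, pos_y_1 = 5.75, pos_z_1 = 8, depth_1 = 2.75, height_1 = 2.75, pos_x_2 = 2.5, pos_y_2 = 8.5, pos_z_2 = 6.75, width_2 = 5.5, depth_2 = 5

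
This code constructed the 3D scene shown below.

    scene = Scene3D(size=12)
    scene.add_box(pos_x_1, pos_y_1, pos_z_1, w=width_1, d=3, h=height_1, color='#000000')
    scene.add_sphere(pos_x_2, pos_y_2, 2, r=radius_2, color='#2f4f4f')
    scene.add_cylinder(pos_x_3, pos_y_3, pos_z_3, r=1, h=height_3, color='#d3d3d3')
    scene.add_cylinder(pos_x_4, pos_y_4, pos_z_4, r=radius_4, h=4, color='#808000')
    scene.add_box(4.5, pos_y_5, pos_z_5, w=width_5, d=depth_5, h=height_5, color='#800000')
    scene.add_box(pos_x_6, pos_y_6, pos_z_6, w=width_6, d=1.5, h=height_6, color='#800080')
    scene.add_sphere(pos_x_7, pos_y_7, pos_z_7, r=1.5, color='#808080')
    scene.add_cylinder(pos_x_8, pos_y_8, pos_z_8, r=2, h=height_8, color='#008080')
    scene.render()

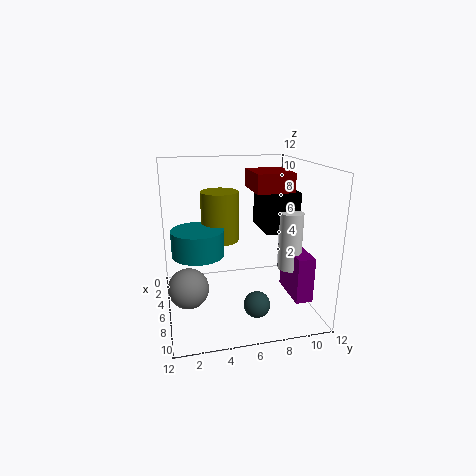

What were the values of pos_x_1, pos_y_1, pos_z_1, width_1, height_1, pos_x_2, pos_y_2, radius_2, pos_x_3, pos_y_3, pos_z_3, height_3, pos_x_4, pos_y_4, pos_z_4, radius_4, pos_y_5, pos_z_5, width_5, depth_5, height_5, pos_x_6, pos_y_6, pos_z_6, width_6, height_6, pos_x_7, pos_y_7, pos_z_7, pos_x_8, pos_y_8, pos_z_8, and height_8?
pos_x_1 = 2; pos_y_1 = 8.5; pos_z_1 = 6; width_1 = 4; height_1 = 3.5; pos_x_2 = 10; pos_y_2 = 6.5; radius_2 = 1; pos_x_3 = 6.5; pos_y_3 = 10.5; pos_z_3 = 3; height_3 = 5; pos_x_4 = 6; pos_y_4 = 4.5; pos_z_4 = 6; radius_4 = 1.5; pos_y_5 = 7; pos_z_5 = 10; width_5 = 3.5; depth_5 = 3; height_5 = 1.5; pos_x_6 = 4.5; pos_y_6 = 10.5; pos_z_6 = 0.5; width_6 = 4; height_6 = 4; pos_x_7 = 9; pos_y_7 = 1.5; pos_z_7 = 3.5; pos_x_8 = 7.5; pos_y_8 = 2.5; pos_z_8 = 5.5; height_8 = 2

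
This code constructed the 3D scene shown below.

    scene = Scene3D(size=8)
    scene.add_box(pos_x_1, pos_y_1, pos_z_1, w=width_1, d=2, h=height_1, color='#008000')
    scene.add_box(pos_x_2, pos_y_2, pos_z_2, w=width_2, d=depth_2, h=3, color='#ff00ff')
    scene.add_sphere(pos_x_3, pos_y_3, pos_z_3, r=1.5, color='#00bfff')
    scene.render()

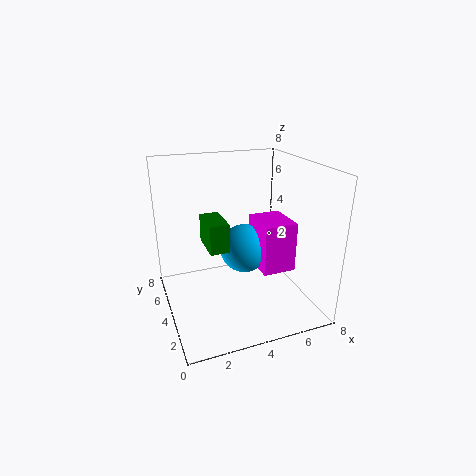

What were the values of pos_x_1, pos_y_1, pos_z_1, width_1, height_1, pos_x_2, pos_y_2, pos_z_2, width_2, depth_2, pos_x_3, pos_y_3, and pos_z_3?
pos_x_1 = 2, pos_y_1 = 2.5, pos_z_1 = 4, width_1 = 1, height_1 = 1.5, pos_x_2 = 5.5, pos_y_2 = 3.5, pos_z_2 = 1.5, width_2 = 2, depth_2 = 2.5, pos_x_3 = 5, pos_y_3 = 5.5, pos_z_3 = 2.5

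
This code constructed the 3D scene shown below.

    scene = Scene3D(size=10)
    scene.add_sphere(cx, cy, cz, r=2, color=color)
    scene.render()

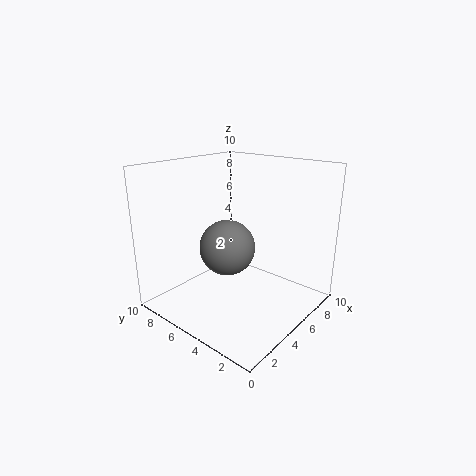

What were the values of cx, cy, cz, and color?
cx = 5, cy = 6, cz = 4, color = 'gray'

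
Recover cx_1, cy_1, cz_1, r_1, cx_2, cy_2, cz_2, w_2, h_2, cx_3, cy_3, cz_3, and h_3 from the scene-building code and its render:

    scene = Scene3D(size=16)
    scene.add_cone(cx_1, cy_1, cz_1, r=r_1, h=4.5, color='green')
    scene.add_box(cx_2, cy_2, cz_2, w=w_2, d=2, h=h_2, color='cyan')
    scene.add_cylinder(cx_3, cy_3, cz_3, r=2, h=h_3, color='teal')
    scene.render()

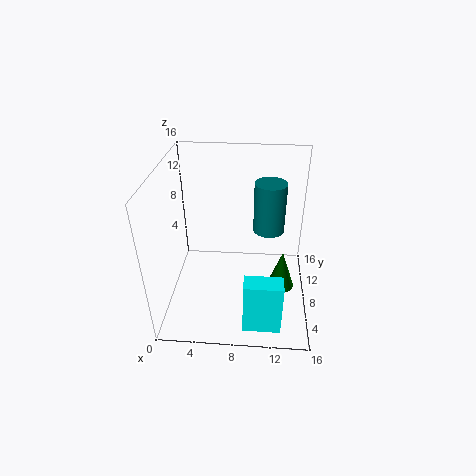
cx_1 = 13
cy_1 = 7
cz_1 = 2.5
r_1 = 1.5
cx_2 = 9
cy_2 = 1.5
cz_2 = 0.5
w_2 = 4
h_2 = 6
cx_3 = 11.5
cy_3 = 14
cz_3 = 5.5
h_3 = 6.5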